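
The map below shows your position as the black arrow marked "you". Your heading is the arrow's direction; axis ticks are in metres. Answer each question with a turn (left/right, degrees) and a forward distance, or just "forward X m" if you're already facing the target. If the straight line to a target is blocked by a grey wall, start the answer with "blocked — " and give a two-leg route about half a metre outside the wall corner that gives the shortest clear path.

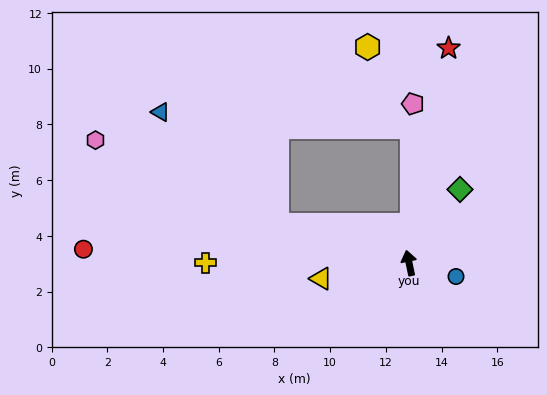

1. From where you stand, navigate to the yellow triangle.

turn left 88°, forward 3.2 m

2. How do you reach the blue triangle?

blocked — turn left 62°, forward 4.9 m, then turn right 28°, forward 5.8 m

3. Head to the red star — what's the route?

turn right 22°, forward 7.8 m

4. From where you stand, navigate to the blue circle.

turn right 118°, forward 1.8 m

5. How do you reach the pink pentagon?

turn right 13°, forward 5.7 m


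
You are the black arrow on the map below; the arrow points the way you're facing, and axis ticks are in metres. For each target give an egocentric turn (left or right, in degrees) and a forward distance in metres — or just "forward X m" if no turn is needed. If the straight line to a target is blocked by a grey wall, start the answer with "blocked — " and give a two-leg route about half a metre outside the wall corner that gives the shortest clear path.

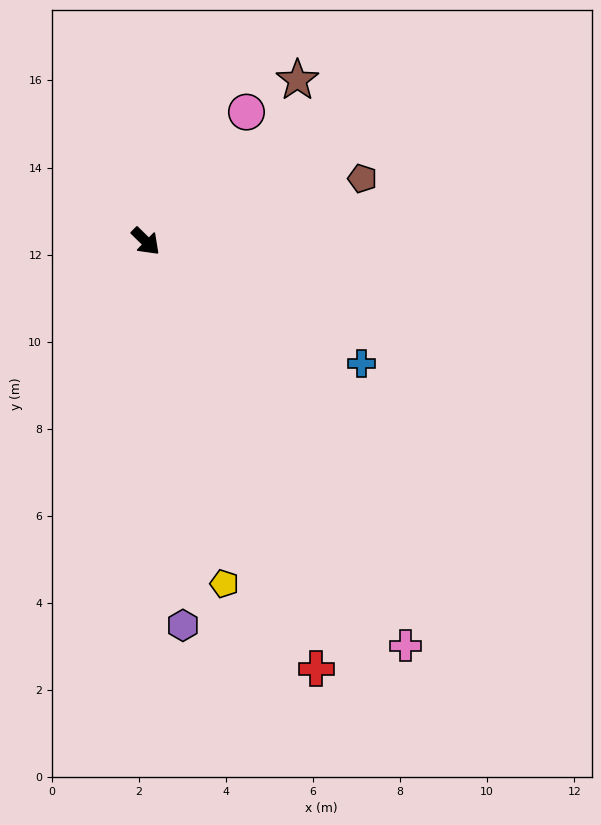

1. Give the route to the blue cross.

turn left 15°, forward 5.7 m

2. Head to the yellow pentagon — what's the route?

turn right 33°, forward 8.1 m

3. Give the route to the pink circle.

turn left 96°, forward 3.8 m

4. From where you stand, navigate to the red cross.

turn right 24°, forward 10.6 m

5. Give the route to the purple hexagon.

turn right 40°, forward 8.9 m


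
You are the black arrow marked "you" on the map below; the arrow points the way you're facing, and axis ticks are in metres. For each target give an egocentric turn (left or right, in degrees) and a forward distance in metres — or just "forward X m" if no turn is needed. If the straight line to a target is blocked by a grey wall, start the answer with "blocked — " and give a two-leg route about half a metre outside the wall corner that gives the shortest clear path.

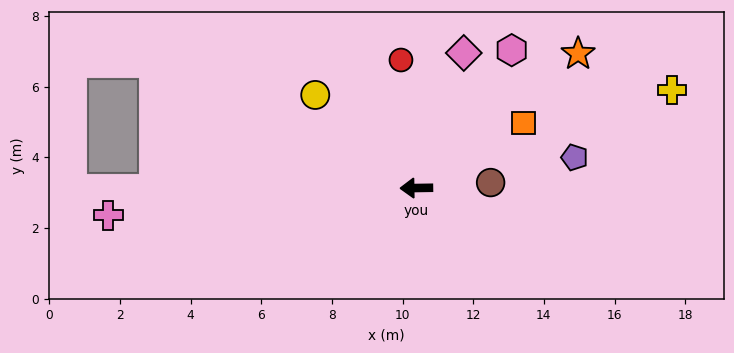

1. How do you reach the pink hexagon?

turn right 126°, forward 4.7 m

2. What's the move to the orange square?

turn right 150°, forward 3.5 m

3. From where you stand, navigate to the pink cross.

turn left 4°, forward 8.8 m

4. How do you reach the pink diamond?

turn right 110°, forward 4.1 m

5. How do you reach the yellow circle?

turn right 44°, forward 3.9 m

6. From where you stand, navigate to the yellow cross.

turn right 160°, forward 7.7 m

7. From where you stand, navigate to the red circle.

turn right 84°, forward 3.6 m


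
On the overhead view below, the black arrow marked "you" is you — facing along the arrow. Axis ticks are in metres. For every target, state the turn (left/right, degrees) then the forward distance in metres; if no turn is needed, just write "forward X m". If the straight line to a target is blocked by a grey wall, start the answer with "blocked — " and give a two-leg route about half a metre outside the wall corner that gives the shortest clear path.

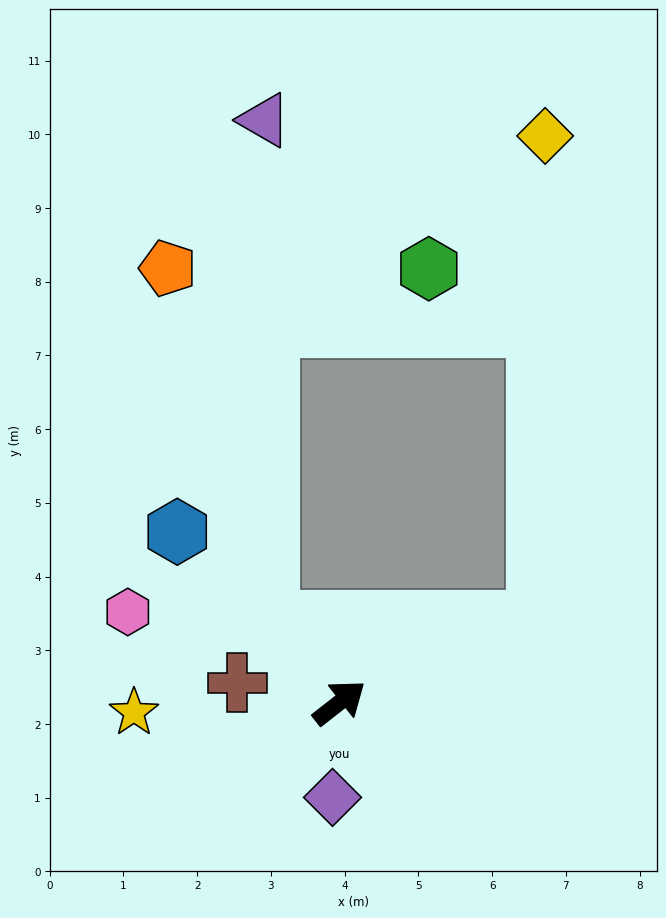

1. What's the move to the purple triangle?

blocked — turn left 94°, forward 1.5 m, then turn right 42°, forward 6.8 m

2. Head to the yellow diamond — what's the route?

blocked — turn right 16°, forward 2.9 m, then turn left 67°, forward 6.6 m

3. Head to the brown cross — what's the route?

turn left 131°, forward 1.4 m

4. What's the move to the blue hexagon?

turn left 96°, forward 3.2 m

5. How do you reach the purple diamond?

turn right 132°, forward 1.3 m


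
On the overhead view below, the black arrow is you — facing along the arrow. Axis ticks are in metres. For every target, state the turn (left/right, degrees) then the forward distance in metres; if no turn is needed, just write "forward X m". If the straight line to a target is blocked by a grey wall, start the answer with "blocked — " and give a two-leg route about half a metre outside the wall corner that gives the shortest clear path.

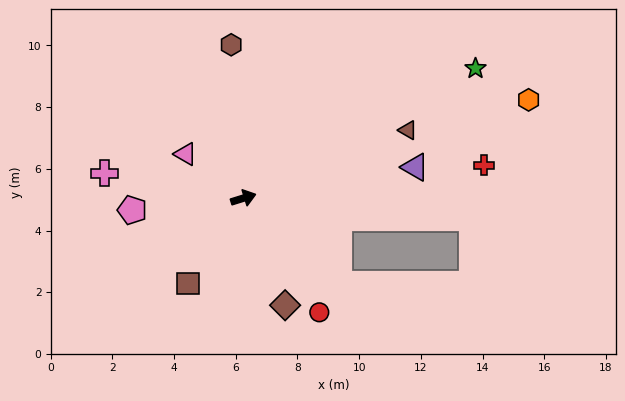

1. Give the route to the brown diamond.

turn right 86°, forward 3.7 m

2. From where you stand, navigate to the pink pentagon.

turn left 169°, forward 3.6 m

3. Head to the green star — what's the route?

turn left 12°, forward 8.6 m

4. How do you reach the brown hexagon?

turn left 77°, forward 5.0 m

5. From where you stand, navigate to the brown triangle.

turn left 5°, forward 5.8 m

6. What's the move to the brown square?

turn right 140°, forward 3.3 m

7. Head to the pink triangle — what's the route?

turn left 125°, forward 2.4 m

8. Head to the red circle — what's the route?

turn right 74°, forward 4.4 m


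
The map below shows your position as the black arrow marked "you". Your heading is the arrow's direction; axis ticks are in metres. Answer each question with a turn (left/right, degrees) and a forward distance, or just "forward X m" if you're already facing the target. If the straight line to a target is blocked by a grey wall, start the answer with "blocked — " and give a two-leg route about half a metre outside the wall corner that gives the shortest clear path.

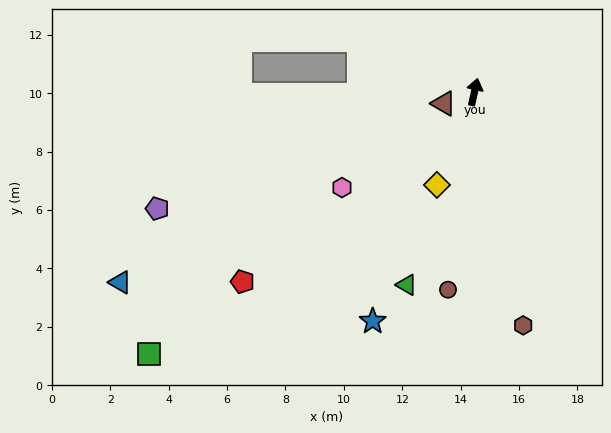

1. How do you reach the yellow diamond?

turn left 171°, forward 3.4 m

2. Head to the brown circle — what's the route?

turn right 175°, forward 6.8 m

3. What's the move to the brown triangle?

turn left 123°, forward 1.1 m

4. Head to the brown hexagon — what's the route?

turn right 156°, forward 8.2 m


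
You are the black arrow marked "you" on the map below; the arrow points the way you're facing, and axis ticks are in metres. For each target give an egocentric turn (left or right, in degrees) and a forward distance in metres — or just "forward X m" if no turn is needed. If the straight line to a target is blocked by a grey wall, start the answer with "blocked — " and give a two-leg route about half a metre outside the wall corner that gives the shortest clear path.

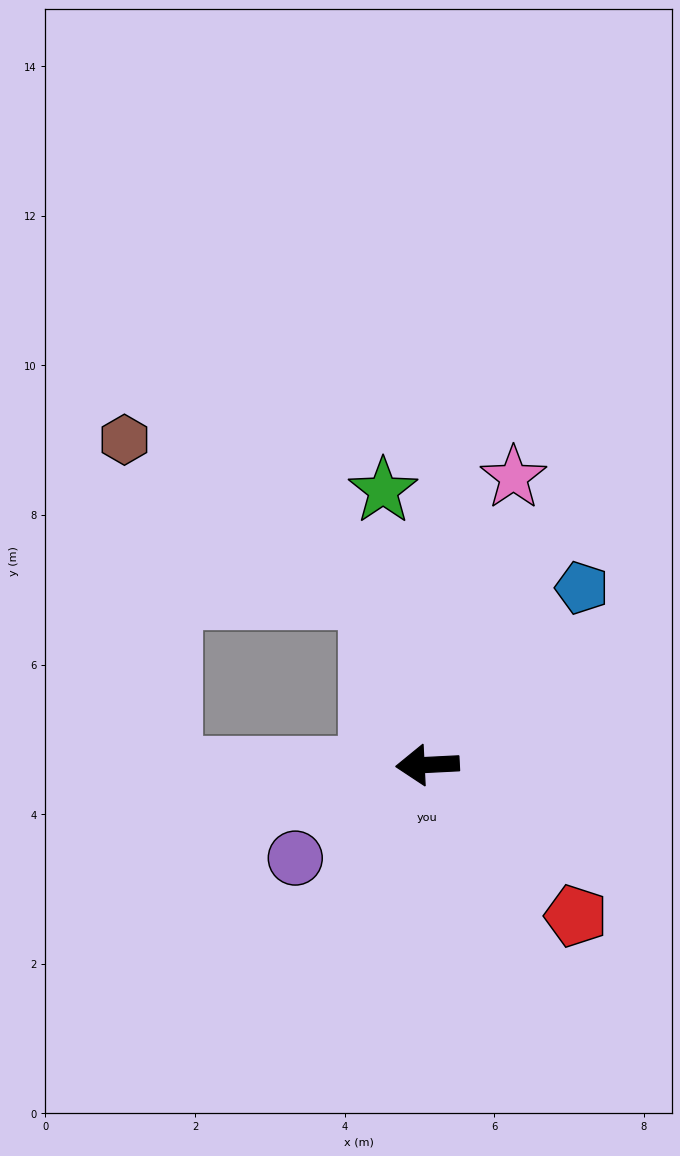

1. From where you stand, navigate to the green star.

turn right 84°, forward 3.7 m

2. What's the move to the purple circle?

turn left 32°, forward 2.2 m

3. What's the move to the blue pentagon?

turn right 134°, forward 3.1 m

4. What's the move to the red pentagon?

turn left 132°, forward 2.8 m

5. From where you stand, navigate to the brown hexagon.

blocked — turn right 74°, forward 2.4 m, then turn left 38°, forward 3.9 m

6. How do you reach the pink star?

turn right 110°, forward 4.0 m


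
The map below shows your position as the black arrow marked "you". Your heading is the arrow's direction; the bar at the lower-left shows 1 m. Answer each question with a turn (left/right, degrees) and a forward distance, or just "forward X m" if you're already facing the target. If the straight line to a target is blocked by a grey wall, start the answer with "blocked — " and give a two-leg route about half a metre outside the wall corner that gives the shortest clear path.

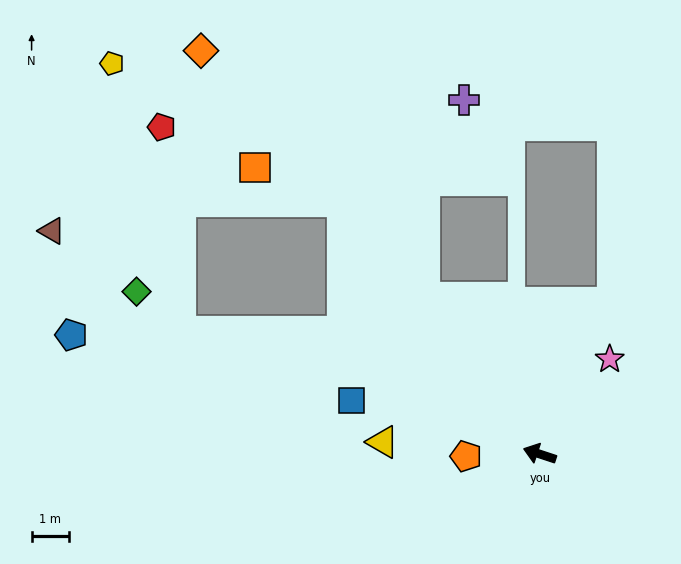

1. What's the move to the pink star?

turn right 108°, forward 3.2 m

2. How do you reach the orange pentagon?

turn left 20°, forward 2.0 m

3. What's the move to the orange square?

blocked — turn right 34°, forward 8.6 m, then turn left 31°, forward 2.5 m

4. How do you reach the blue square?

turn left 2°, forward 5.2 m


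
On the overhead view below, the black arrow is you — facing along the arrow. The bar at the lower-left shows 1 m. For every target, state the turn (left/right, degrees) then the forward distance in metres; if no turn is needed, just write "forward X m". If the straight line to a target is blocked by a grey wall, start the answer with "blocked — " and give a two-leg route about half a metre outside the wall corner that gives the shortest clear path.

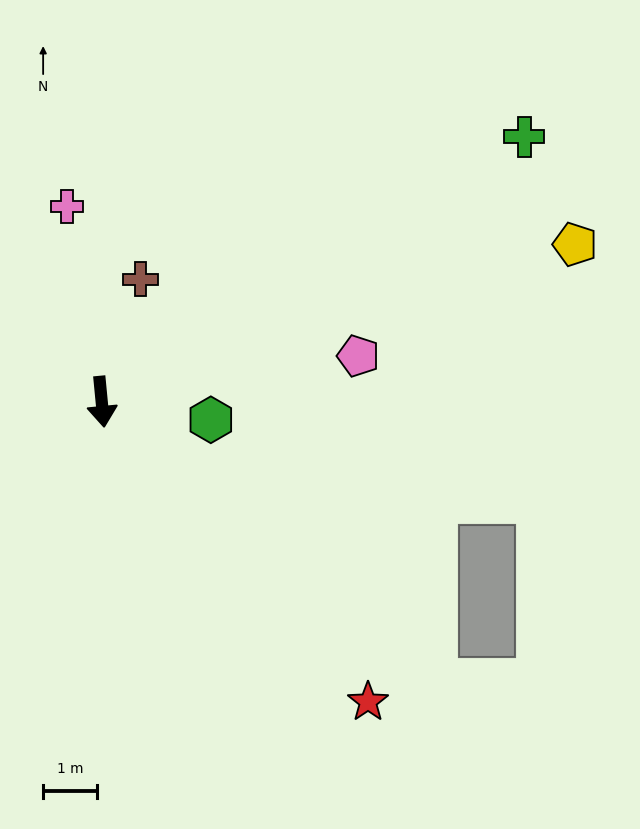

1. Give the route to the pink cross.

turn right 175°, forward 3.7 m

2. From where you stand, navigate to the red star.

turn left 36°, forward 7.5 m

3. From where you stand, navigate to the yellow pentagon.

turn left 103°, forward 9.3 m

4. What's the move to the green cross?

turn left 117°, forward 9.3 m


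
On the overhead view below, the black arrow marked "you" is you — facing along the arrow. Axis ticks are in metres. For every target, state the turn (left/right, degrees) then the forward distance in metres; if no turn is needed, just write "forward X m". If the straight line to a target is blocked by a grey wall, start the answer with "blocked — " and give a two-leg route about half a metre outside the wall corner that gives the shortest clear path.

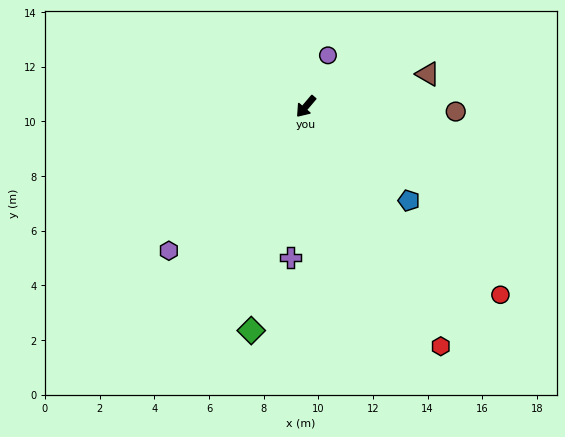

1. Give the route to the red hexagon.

turn left 70°, forward 10.1 m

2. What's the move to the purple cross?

turn left 34°, forward 5.5 m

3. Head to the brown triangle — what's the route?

turn left 145°, forward 4.6 m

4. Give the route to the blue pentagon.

turn left 88°, forward 5.1 m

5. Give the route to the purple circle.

turn right 163°, forward 2.0 m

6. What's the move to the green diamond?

turn left 27°, forward 8.4 m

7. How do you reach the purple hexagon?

turn right 3°, forward 7.3 m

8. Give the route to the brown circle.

turn left 128°, forward 5.5 m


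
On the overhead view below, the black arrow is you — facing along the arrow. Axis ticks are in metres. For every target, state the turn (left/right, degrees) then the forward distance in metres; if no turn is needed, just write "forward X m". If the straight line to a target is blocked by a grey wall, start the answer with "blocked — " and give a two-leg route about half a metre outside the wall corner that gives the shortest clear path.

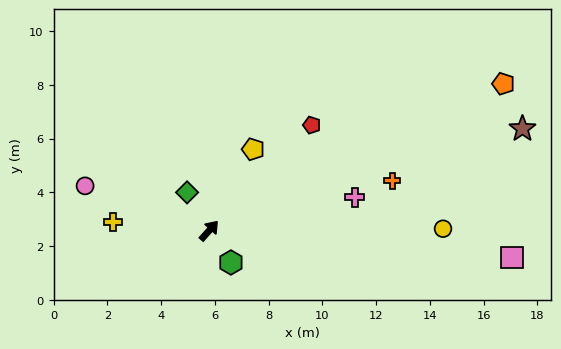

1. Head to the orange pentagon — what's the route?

turn right 22°, forward 12.2 m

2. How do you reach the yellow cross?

turn left 127°, forward 3.6 m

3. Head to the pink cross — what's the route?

turn right 35°, forward 5.6 m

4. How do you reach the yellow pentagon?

turn left 13°, forward 3.4 m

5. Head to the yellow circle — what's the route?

turn right 48°, forward 8.7 m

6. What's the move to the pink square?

turn right 53°, forward 11.3 m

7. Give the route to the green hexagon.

turn right 104°, forward 1.4 m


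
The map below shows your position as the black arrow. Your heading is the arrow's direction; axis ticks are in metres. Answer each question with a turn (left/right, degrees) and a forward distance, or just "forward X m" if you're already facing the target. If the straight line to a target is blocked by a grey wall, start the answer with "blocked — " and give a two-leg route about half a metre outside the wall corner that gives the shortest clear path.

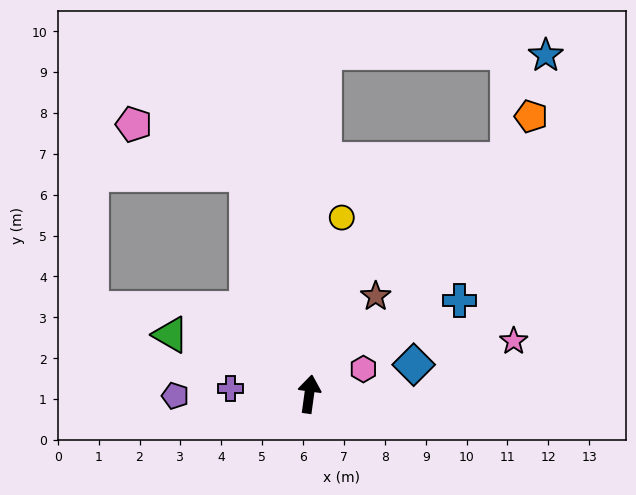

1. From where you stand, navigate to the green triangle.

turn left 75°, forward 3.7 m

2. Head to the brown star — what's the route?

turn right 26°, forward 2.9 m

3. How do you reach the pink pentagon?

blocked — turn left 24°, forward 5.6 m, then turn left 50°, forward 3.0 m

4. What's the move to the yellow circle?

turn right 3°, forward 4.4 m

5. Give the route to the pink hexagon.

turn right 57°, forward 1.5 m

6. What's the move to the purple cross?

turn left 94°, forward 1.9 m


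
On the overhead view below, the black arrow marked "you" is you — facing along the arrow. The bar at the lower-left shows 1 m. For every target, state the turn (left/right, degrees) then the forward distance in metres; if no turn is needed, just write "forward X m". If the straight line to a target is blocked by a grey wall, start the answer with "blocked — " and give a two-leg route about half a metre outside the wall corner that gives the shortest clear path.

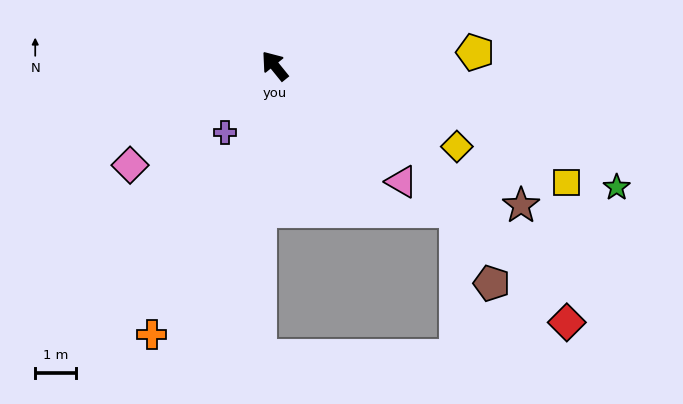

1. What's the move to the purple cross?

turn left 104°, forward 2.0 m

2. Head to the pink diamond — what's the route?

turn left 85°, forward 4.3 m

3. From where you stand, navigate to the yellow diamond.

turn right 153°, forward 4.8 m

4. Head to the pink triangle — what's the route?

turn right 171°, forward 4.2 m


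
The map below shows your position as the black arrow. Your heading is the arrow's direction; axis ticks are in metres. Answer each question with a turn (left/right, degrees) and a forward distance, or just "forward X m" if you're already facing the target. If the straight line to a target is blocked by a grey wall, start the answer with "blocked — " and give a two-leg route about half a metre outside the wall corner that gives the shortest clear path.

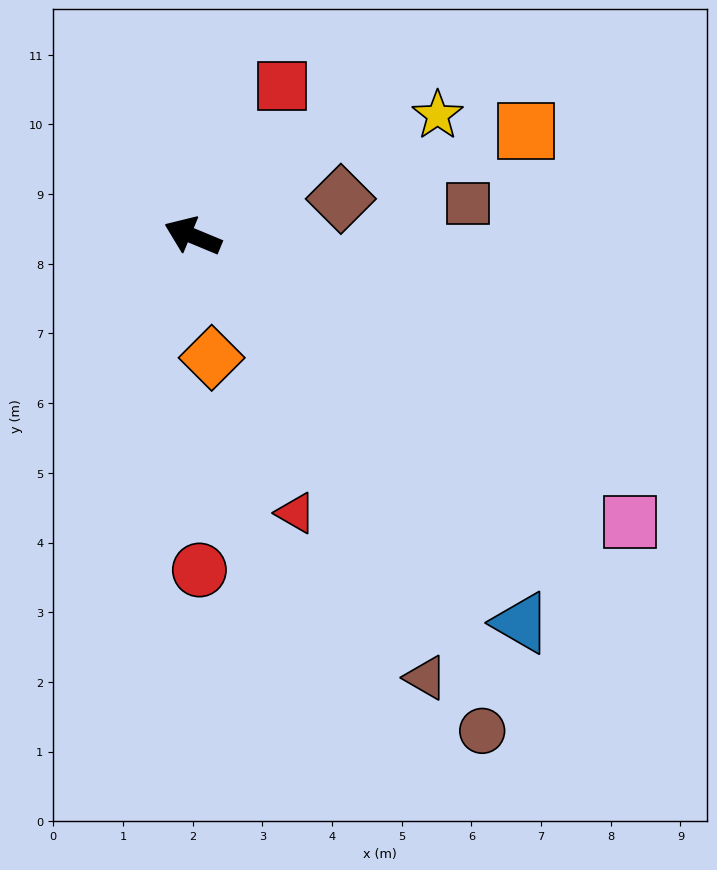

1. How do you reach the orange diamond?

turn left 121°, forward 1.8 m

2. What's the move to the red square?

turn right 98°, forward 2.5 m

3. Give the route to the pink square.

turn left 169°, forward 7.5 m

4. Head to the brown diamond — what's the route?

turn right 143°, forward 2.2 m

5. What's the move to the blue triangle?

turn left 153°, forward 7.3 m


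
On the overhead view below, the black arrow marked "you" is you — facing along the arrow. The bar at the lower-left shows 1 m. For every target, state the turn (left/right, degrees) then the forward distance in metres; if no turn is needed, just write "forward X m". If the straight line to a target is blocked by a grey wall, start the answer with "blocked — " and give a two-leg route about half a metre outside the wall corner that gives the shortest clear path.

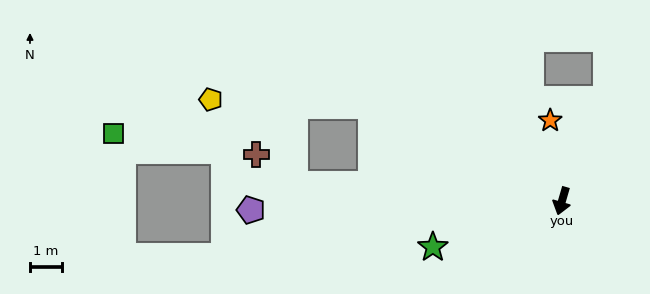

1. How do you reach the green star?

turn right 54°, forward 4.2 m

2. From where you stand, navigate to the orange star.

turn right 156°, forward 2.5 m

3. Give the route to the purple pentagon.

turn right 72°, forward 9.6 m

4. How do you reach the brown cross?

blocked — turn right 77°, forward 8.3 m, then turn right 35°, forward 1.5 m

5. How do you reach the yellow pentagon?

blocked — turn right 100°, forward 6.6 m, then turn left 24°, forward 5.0 m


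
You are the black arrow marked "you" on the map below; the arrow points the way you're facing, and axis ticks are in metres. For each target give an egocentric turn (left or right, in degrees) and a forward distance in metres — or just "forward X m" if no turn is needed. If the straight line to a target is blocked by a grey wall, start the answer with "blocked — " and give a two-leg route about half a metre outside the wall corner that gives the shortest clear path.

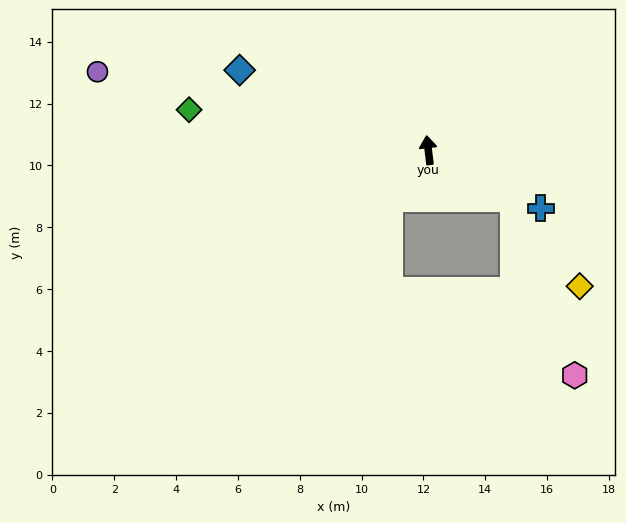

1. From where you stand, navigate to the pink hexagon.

blocked — turn right 127°, forward 3.2 m, then turn right 40°, forward 6.0 m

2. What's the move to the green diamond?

turn left 74°, forward 7.8 m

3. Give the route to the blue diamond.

turn left 60°, forward 6.6 m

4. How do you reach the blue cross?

turn right 124°, forward 4.1 m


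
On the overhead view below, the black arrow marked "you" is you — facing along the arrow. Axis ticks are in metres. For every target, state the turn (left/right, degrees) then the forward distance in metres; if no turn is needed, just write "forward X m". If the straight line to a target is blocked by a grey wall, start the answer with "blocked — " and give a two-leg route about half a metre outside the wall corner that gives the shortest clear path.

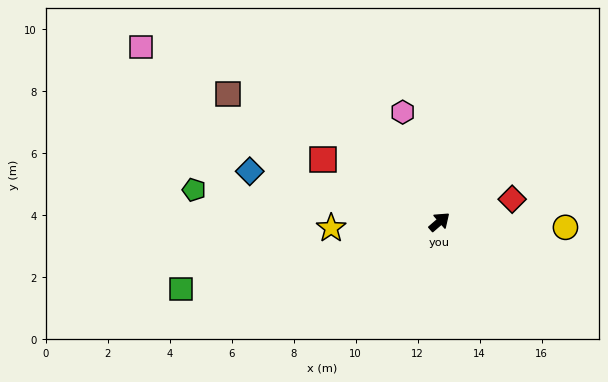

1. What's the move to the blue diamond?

turn left 124°, forward 6.3 m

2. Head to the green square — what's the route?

turn left 154°, forward 8.6 m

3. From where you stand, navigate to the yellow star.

turn left 142°, forward 3.5 m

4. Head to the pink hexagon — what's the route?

turn left 68°, forward 3.7 m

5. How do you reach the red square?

turn left 111°, forward 4.3 m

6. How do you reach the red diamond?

turn right 24°, forward 2.5 m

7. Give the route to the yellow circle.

turn right 43°, forward 4.1 m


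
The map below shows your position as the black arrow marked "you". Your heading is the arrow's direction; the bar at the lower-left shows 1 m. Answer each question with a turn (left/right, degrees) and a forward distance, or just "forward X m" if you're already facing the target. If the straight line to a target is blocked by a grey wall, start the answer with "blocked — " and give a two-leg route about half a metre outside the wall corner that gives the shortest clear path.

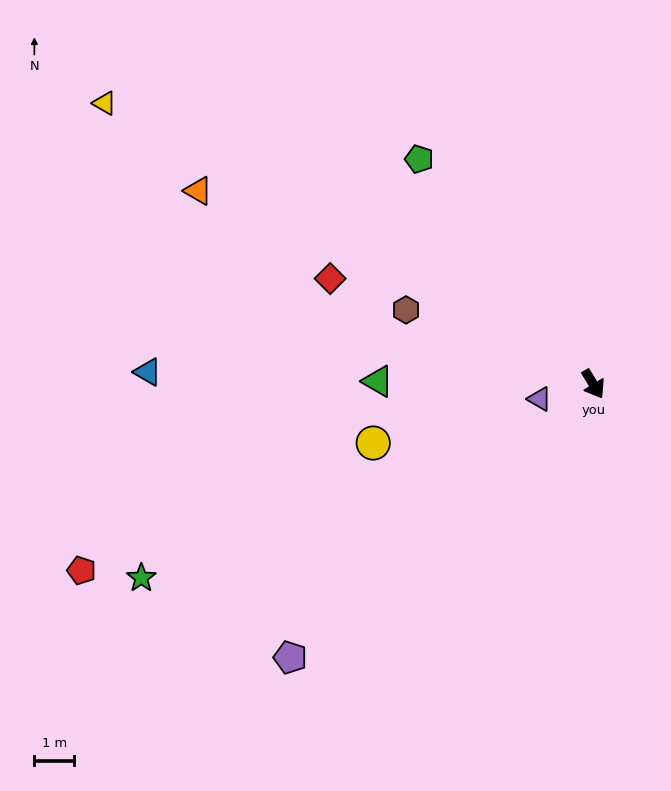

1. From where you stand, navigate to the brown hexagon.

turn right 143°, forward 5.0 m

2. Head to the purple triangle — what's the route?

turn right 106°, forward 1.4 m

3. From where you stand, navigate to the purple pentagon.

turn right 79°, forward 10.2 m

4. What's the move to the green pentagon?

turn right 174°, forward 7.1 m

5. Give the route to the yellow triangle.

turn right 151°, forward 14.1 m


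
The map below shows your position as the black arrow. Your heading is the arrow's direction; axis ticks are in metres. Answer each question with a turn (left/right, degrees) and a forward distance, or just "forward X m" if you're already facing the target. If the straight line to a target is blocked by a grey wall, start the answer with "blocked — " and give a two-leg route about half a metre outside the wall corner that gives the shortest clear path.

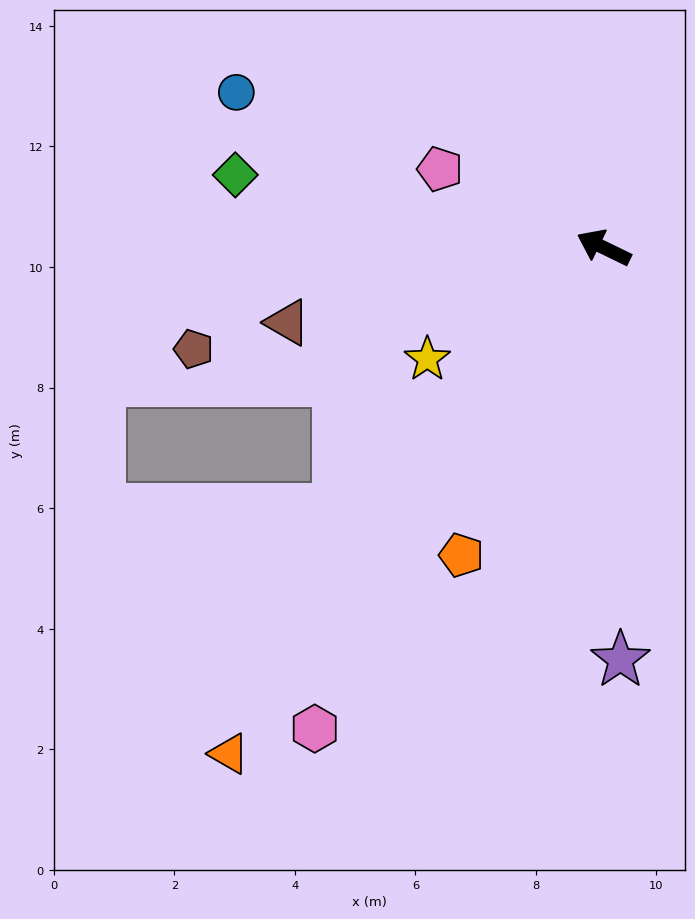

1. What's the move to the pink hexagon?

turn left 85°, forward 9.3 m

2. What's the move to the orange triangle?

turn left 79°, forward 10.4 m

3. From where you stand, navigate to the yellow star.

turn left 58°, forward 3.5 m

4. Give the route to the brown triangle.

turn left 39°, forward 5.4 m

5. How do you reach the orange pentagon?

turn left 91°, forward 5.6 m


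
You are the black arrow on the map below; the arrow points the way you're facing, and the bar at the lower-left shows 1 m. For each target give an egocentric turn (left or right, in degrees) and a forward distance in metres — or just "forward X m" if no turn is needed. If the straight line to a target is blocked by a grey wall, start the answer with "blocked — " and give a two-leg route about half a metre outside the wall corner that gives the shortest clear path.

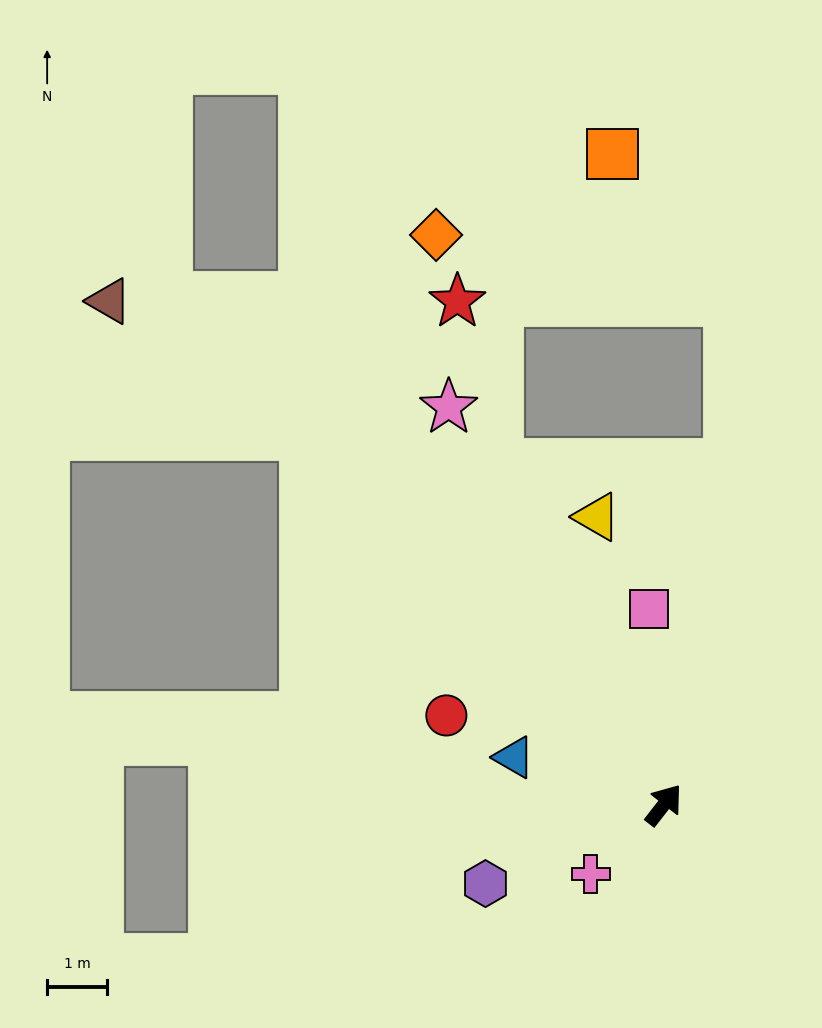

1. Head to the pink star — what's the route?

turn left 66°, forward 7.5 m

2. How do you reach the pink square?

turn left 42°, forward 3.3 m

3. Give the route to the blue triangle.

turn left 110°, forward 2.6 m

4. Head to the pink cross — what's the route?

turn left 171°, forward 1.7 m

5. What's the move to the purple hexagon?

turn left 152°, forward 3.2 m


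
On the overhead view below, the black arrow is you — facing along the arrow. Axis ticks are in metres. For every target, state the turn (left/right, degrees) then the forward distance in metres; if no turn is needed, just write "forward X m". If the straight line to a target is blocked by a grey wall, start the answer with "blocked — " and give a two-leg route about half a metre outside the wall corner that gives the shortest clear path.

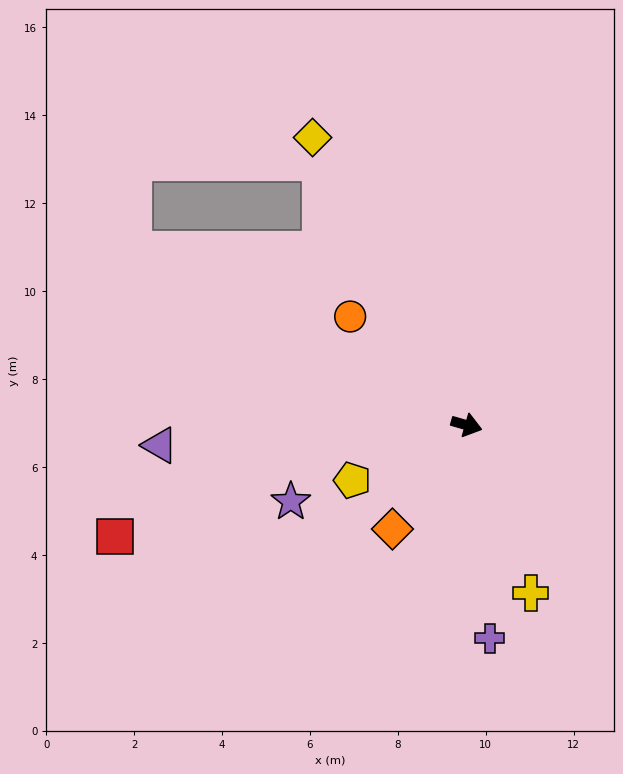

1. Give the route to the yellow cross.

turn right 53°, forward 4.1 m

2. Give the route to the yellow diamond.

turn left 134°, forward 7.4 m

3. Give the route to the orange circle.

turn left 153°, forward 3.6 m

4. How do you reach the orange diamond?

turn right 110°, forward 2.9 m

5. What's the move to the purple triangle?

turn right 160°, forward 7.0 m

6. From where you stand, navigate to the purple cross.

turn right 68°, forward 4.9 m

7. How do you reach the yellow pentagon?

turn right 138°, forward 2.9 m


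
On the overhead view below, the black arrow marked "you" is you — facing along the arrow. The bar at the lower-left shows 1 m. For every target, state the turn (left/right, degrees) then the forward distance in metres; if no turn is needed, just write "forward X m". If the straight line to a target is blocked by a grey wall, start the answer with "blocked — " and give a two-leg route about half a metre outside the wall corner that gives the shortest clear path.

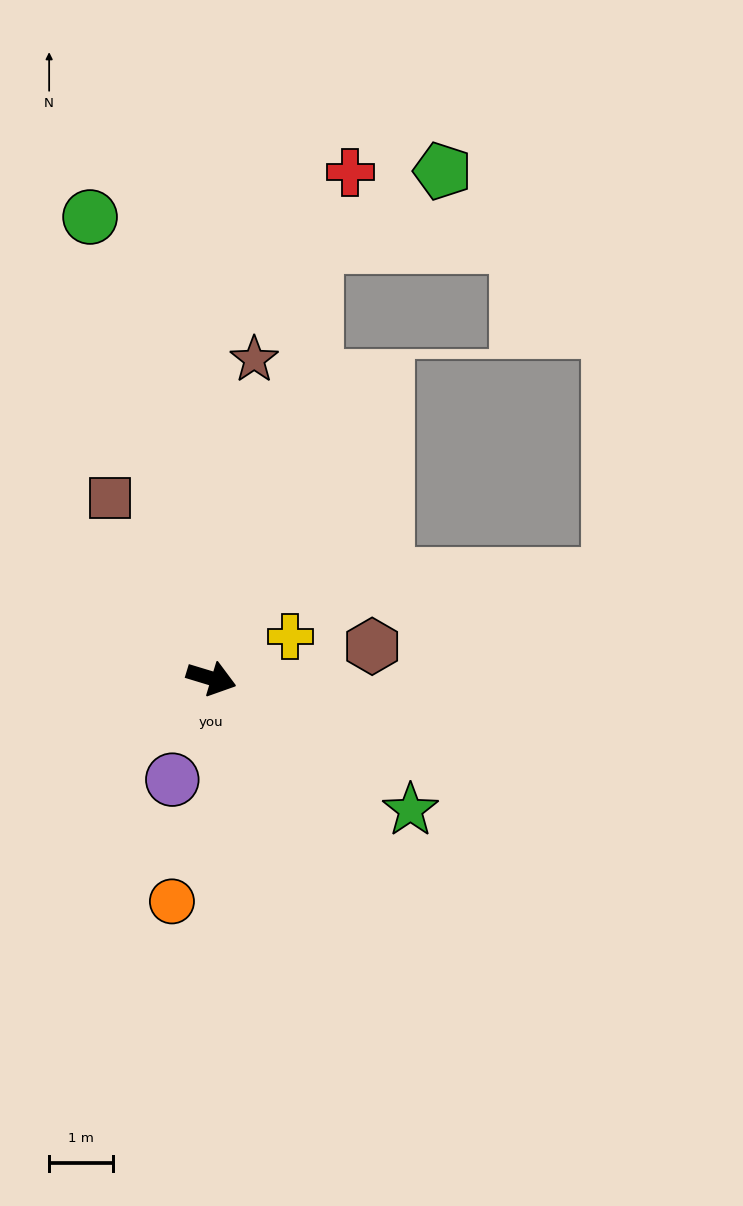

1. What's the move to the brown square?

turn left 136°, forward 3.2 m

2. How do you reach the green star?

turn right 17°, forward 3.7 m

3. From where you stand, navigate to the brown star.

turn left 99°, forward 5.0 m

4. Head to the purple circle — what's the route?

turn right 94°, forward 1.7 m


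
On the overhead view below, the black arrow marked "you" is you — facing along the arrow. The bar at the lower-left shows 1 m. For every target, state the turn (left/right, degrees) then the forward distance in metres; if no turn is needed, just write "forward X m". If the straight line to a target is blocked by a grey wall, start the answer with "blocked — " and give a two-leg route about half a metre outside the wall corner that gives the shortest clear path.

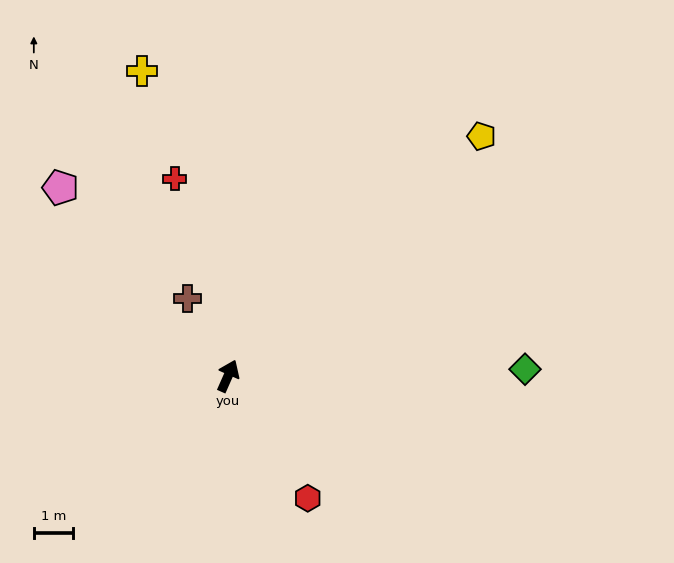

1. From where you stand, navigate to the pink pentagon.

turn left 66°, forward 6.5 m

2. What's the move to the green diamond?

turn right 65°, forward 7.6 m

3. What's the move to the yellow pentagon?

turn right 23°, forward 9.0 m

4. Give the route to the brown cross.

turn left 51°, forward 2.2 m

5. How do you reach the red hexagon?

turn right 123°, forward 3.8 m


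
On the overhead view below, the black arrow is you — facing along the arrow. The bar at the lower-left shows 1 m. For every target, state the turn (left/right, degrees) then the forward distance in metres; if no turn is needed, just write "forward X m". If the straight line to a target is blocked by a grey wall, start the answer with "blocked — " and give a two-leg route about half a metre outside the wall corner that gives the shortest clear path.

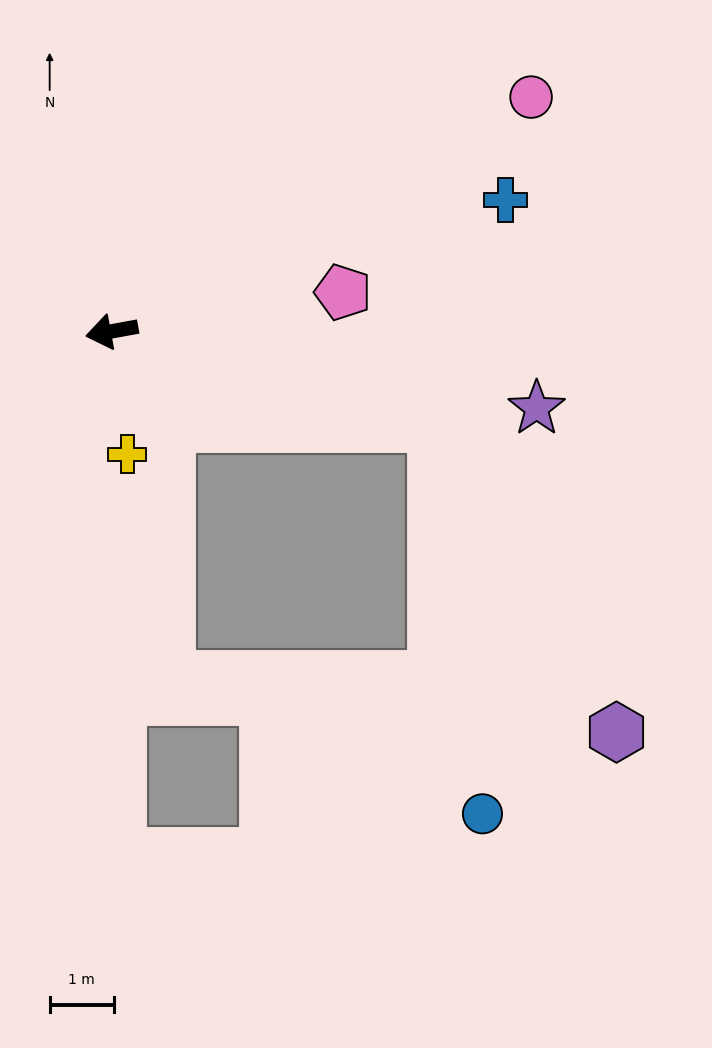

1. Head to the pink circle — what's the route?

turn right 161°, forward 7.5 m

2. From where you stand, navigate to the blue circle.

blocked — turn left 154°, forward 5.2 m, then turn right 67°, forward 6.1 m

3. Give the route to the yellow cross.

turn left 87°, forward 1.9 m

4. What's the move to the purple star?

turn left 159°, forward 6.7 m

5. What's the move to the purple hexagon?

blocked — turn left 154°, forward 5.2 m, then turn right 44°, forward 5.6 m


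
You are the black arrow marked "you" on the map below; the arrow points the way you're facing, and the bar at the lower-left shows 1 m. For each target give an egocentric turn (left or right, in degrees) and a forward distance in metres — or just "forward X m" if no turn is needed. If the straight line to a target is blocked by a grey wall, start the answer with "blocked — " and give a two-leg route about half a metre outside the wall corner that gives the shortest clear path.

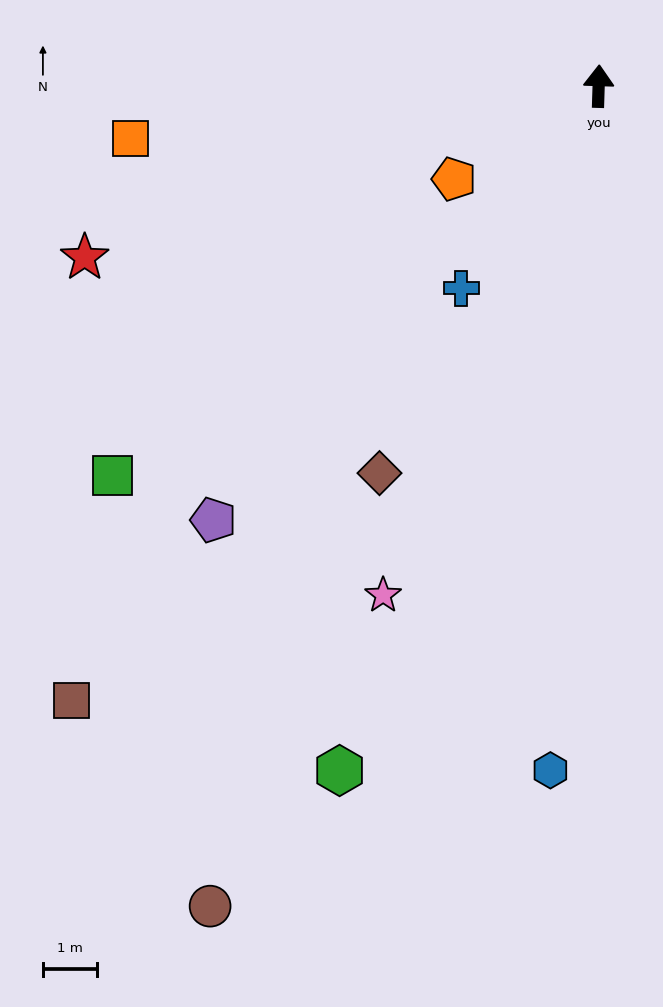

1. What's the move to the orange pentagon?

turn left 124°, forward 3.2 m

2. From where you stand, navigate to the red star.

turn left 110°, forward 10.1 m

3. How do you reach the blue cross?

turn left 148°, forward 4.6 m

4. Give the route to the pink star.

turn left 159°, forward 10.3 m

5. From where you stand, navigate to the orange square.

turn left 98°, forward 8.8 m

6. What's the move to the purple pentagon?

turn left 140°, forward 10.8 m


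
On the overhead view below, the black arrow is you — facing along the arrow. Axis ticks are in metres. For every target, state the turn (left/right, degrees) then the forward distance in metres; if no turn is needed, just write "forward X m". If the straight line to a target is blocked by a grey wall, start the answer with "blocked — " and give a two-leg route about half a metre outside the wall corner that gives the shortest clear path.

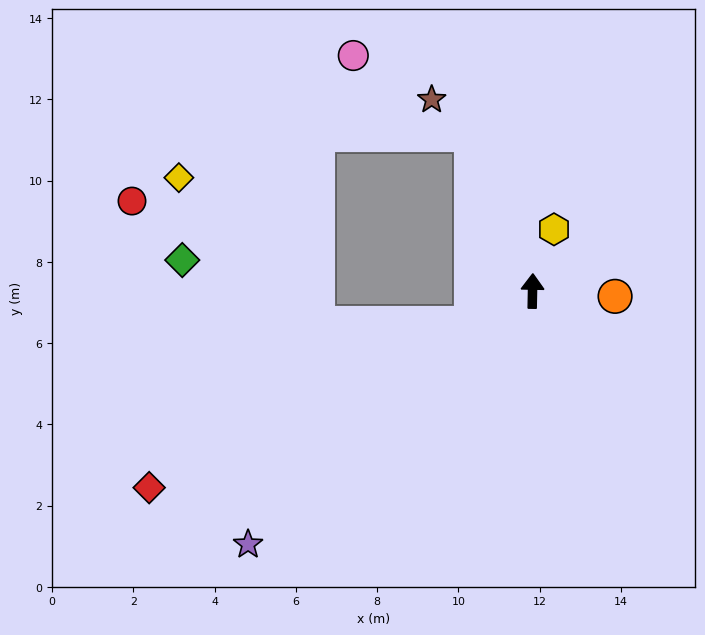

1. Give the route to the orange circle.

turn right 93°, forward 2.0 m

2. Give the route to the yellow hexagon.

turn right 18°, forward 1.6 m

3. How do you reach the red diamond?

turn left 118°, forward 10.6 m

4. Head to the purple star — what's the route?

turn left 133°, forward 9.4 m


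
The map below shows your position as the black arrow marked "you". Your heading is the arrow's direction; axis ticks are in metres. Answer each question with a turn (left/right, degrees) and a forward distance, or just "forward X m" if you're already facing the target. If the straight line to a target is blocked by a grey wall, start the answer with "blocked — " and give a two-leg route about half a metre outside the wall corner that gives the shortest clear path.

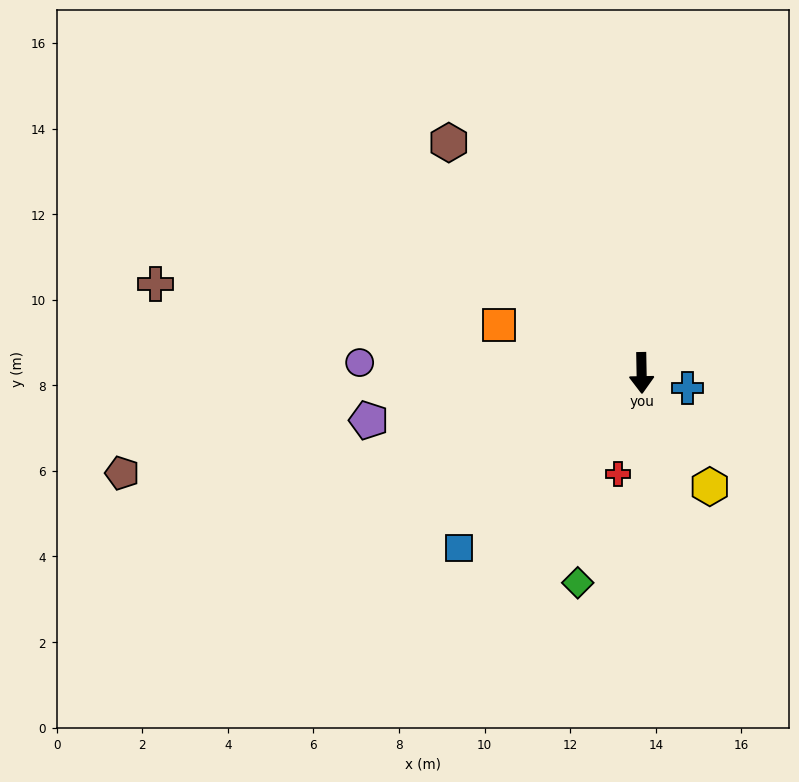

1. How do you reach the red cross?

turn right 14°, forward 2.4 m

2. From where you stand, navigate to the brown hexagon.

turn right 141°, forward 7.0 m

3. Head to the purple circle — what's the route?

turn right 93°, forward 6.6 m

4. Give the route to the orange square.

turn right 110°, forward 3.5 m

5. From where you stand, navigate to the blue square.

turn right 47°, forward 5.9 m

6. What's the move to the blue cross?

turn left 71°, forward 1.1 m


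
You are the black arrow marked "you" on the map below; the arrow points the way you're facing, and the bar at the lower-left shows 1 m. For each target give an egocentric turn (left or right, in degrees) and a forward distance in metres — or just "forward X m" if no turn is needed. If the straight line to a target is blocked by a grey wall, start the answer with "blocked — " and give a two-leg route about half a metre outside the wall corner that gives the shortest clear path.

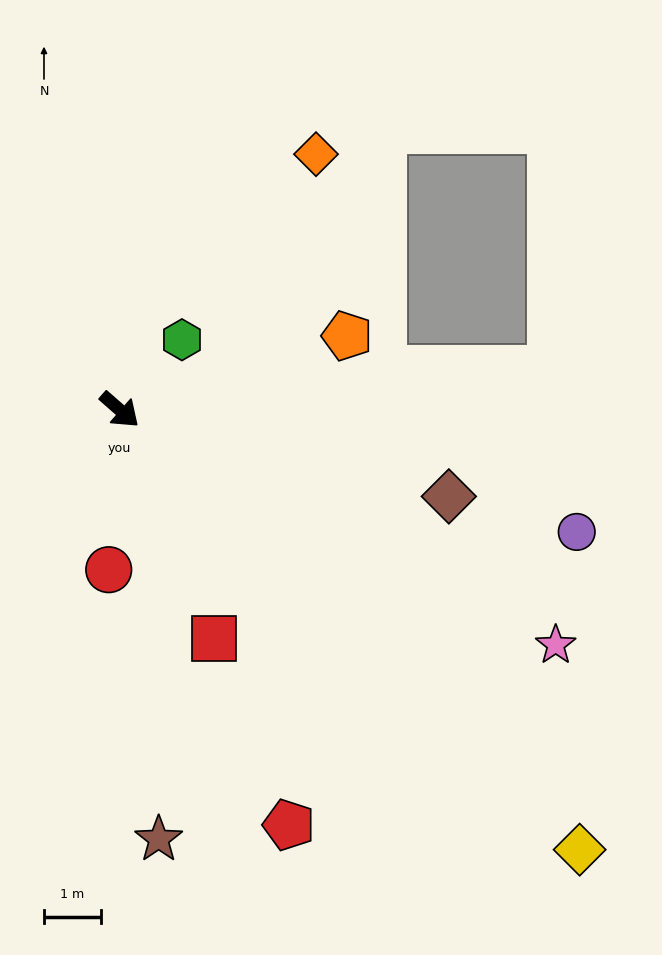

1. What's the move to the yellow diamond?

turn right 3°, forward 11.3 m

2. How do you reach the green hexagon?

turn left 90°, forward 1.7 m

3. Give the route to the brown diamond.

turn left 26°, forward 6.0 m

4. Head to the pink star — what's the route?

turn left 13°, forward 8.8 m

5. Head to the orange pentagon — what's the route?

turn left 59°, forward 4.2 m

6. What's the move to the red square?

turn right 26°, forward 4.4 m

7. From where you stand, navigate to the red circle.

turn right 53°, forward 2.8 m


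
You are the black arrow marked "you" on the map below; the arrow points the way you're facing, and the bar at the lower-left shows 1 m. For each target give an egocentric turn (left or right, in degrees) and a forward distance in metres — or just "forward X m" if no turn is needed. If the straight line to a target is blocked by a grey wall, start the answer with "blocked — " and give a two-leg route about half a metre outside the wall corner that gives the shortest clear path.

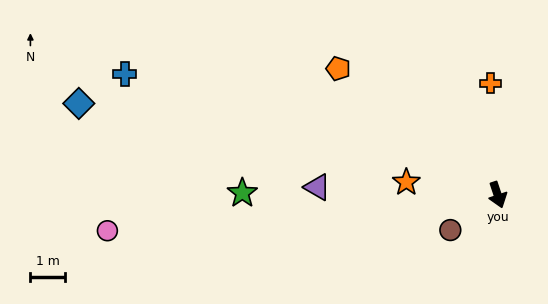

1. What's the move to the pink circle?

turn right 103°, forward 11.5 m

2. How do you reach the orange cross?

turn left 165°, forward 3.3 m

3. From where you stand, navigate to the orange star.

turn right 116°, forward 2.7 m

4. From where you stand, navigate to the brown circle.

turn right 72°, forward 1.7 m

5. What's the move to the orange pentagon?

turn right 147°, forward 6.0 m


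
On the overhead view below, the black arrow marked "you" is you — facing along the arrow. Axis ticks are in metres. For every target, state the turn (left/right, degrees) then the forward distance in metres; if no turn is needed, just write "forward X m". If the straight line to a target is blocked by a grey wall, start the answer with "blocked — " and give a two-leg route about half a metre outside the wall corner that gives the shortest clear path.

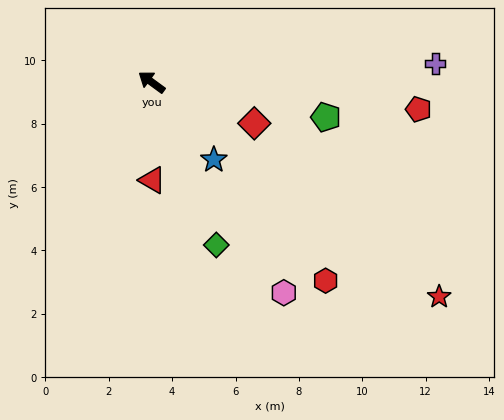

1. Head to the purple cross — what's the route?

turn right 140°, forward 9.0 m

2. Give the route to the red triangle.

turn left 127°, forward 3.1 m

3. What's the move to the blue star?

turn left 165°, forward 3.1 m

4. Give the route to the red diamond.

turn right 166°, forward 3.5 m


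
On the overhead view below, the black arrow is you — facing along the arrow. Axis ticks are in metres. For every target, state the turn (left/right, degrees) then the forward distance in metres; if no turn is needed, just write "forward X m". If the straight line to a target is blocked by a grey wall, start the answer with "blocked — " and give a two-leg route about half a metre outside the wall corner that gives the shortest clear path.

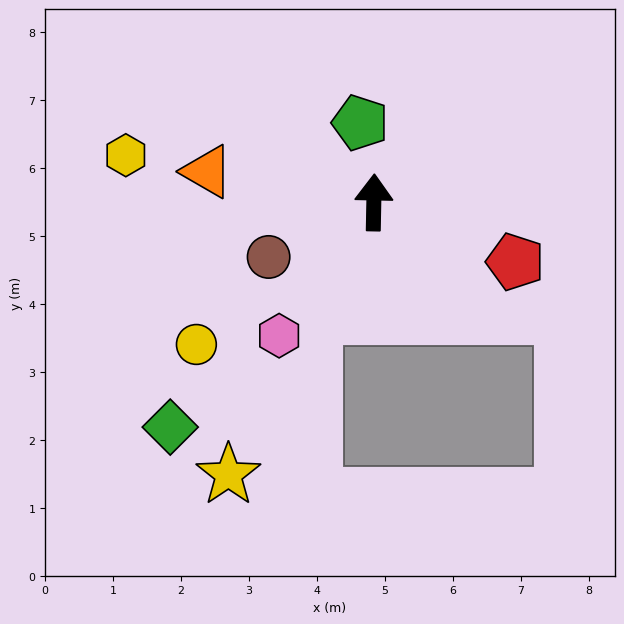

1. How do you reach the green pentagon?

turn left 11°, forward 1.2 m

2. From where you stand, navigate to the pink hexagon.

turn left 146°, forward 2.4 m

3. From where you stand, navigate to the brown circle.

turn left 119°, forward 1.7 m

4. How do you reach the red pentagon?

turn right 112°, forward 2.3 m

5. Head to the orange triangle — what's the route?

turn left 81°, forward 2.5 m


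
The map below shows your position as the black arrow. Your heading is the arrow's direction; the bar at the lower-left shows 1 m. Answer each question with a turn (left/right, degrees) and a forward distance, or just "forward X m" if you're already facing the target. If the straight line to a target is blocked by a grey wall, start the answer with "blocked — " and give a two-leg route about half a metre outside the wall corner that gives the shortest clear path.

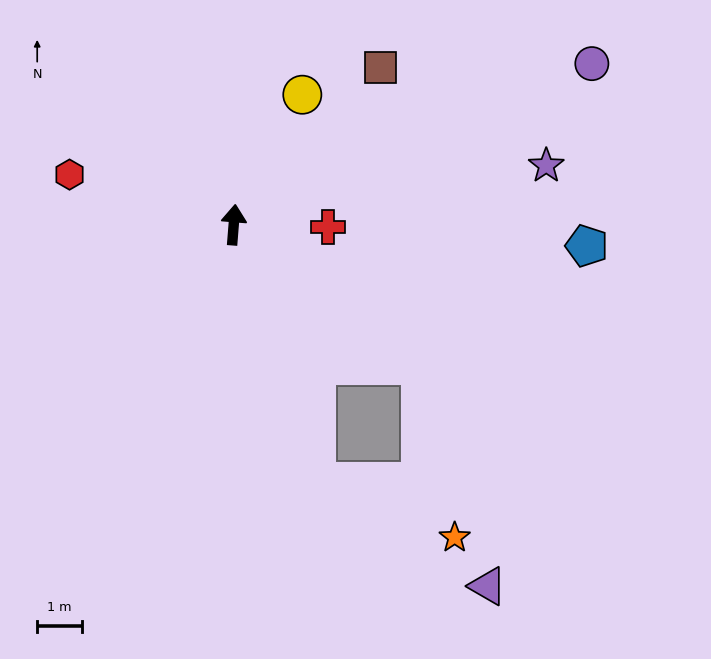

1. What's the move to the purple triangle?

blocked — turn right 158°, forward 6.0 m, then turn left 41°, forward 4.5 m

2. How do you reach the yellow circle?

turn right 23°, forward 3.3 m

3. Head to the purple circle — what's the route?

turn right 61°, forward 8.7 m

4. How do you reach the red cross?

turn right 87°, forward 2.1 m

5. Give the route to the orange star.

blocked — turn right 122°, forward 5.2 m, then turn right 42°, forward 3.9 m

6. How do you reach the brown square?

turn right 38°, forward 4.8 m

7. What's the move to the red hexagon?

turn left 78°, forward 3.8 m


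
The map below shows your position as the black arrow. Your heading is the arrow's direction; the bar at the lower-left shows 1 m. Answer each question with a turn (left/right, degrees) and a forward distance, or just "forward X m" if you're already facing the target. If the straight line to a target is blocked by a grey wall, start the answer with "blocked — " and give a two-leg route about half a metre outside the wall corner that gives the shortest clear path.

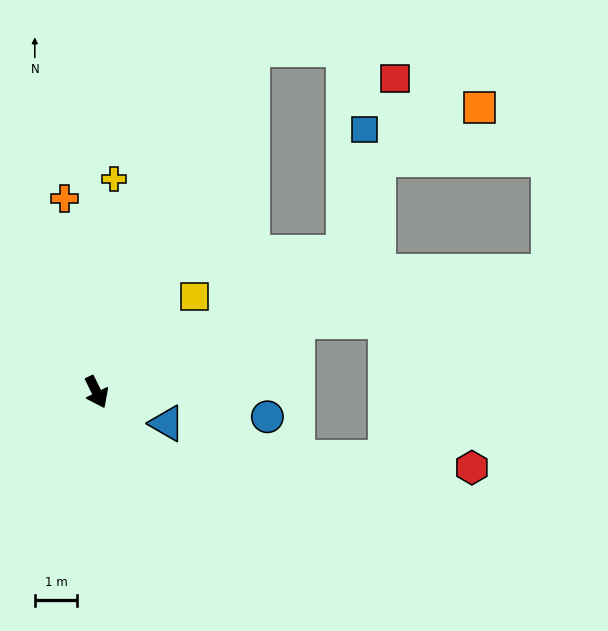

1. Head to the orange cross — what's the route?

turn left 163°, forward 4.6 m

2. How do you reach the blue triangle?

turn left 40°, forward 1.8 m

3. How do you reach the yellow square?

turn left 108°, forward 3.2 m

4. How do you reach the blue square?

blocked — turn left 93°, forward 6.7 m, then turn left 51°, forward 3.0 m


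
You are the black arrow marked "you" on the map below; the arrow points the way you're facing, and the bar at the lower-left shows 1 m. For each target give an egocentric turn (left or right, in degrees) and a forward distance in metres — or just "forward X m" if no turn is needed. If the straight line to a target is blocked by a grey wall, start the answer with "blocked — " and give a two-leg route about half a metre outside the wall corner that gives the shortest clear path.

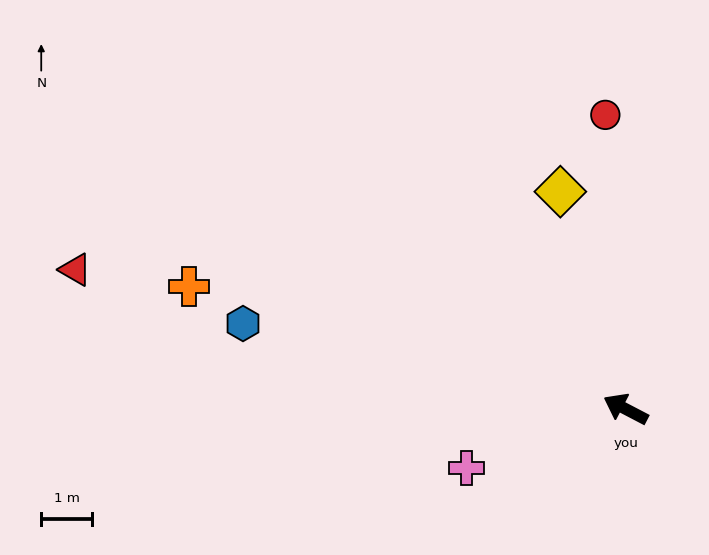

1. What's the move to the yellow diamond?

turn right 46°, forward 4.5 m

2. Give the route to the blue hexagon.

turn left 15°, forward 7.7 m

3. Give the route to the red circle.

turn right 58°, forward 5.8 m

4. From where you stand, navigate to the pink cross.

turn left 48°, forward 3.3 m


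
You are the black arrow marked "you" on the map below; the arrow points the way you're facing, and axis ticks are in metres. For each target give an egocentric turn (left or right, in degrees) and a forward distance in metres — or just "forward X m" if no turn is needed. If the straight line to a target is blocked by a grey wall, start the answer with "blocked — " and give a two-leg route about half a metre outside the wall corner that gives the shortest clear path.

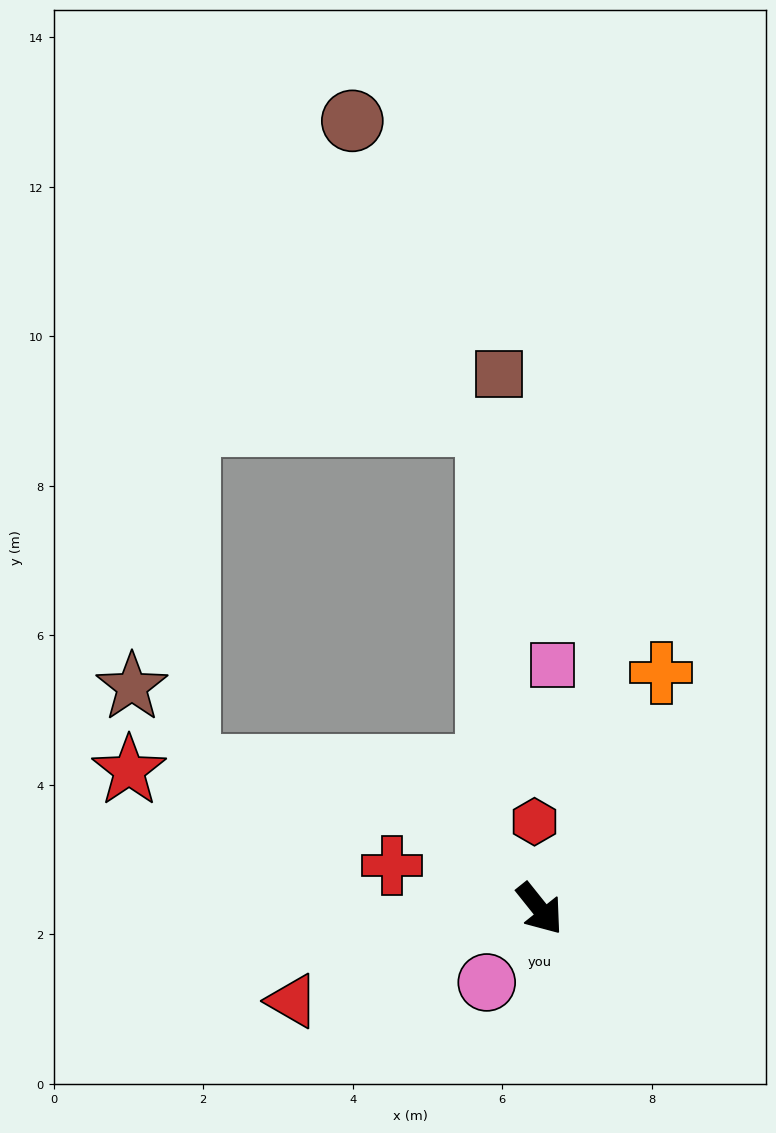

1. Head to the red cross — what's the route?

turn right 145°, forward 2.1 m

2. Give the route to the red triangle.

turn right 108°, forward 3.5 m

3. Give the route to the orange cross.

turn left 114°, forward 3.6 m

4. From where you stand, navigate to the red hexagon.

turn left 145°, forward 1.2 m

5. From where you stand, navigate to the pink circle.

turn right 74°, forward 1.2 m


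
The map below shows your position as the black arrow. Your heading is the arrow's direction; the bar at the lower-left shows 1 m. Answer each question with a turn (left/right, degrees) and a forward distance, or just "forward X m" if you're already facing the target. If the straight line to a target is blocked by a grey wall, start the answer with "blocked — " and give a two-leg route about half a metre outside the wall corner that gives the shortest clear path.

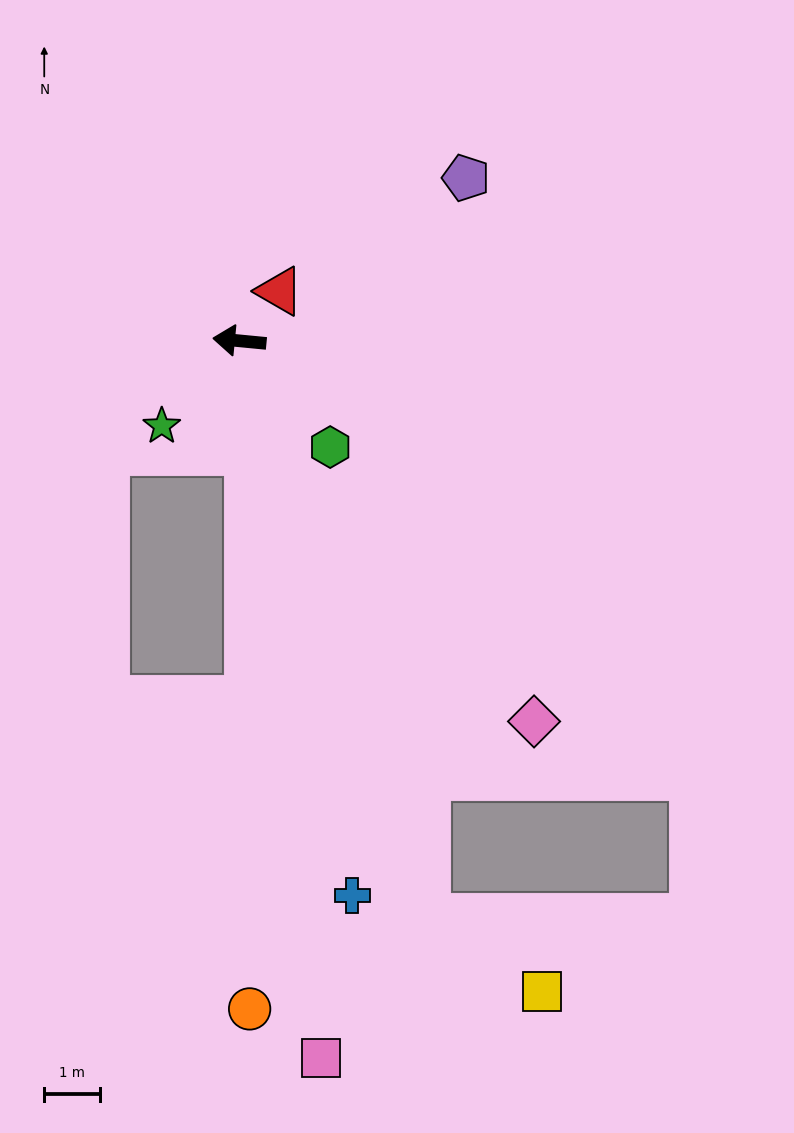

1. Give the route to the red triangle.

turn right 123°, forward 1.1 m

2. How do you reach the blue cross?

turn left 107°, forward 10.2 m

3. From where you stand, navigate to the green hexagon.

turn left 136°, forward 2.5 m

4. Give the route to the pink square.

turn left 102°, forward 13.0 m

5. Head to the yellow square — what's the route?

blocked — turn left 114°, forward 10.9 m, then turn left 39°, forward 2.5 m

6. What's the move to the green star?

turn left 53°, forward 2.1 m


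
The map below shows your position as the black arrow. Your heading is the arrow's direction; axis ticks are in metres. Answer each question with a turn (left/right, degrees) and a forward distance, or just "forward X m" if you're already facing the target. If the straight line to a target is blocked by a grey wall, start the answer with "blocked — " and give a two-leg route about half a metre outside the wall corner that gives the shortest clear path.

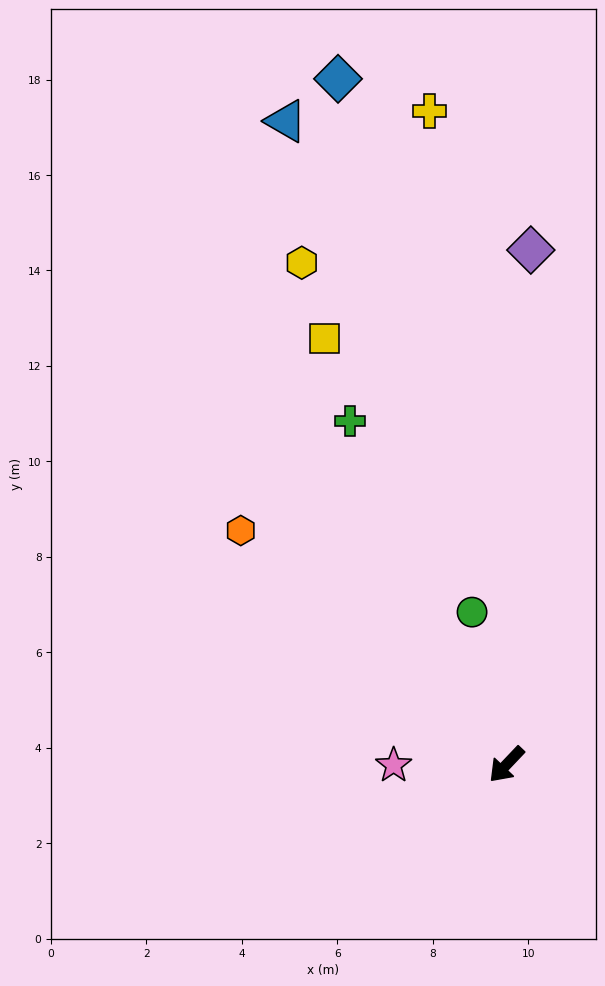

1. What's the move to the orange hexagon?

turn right 88°, forward 7.4 m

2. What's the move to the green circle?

turn right 124°, forward 3.3 m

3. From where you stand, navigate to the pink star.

turn right 46°, forward 2.4 m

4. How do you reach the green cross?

turn right 112°, forward 7.9 m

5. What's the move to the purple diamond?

turn right 139°, forward 10.8 m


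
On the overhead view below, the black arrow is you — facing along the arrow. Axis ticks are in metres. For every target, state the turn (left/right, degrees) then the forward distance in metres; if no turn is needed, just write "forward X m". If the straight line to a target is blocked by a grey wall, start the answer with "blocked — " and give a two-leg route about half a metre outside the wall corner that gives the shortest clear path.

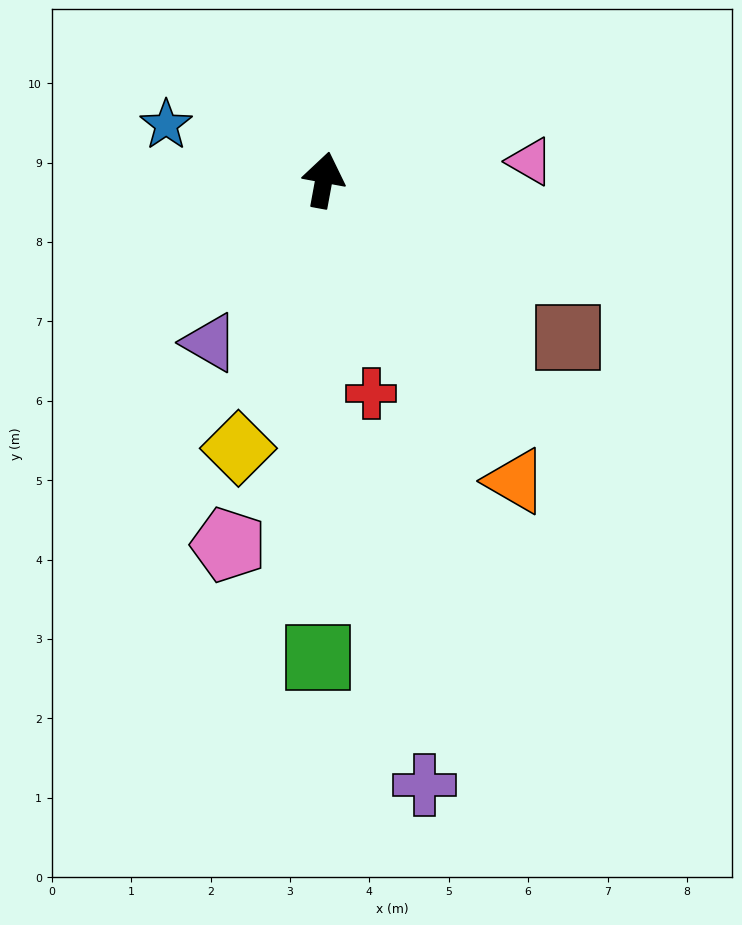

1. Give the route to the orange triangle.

turn right 137°, forward 4.5 m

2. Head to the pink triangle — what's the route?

turn right 74°, forward 2.6 m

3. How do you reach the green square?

turn right 170°, forward 6.0 m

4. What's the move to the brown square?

turn right 112°, forward 3.7 m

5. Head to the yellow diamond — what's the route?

turn left 173°, forward 3.5 m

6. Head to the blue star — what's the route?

turn left 81°, forward 2.1 m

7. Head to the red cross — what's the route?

turn right 157°, forward 2.8 m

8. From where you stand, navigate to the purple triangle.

turn left 155°, forward 2.5 m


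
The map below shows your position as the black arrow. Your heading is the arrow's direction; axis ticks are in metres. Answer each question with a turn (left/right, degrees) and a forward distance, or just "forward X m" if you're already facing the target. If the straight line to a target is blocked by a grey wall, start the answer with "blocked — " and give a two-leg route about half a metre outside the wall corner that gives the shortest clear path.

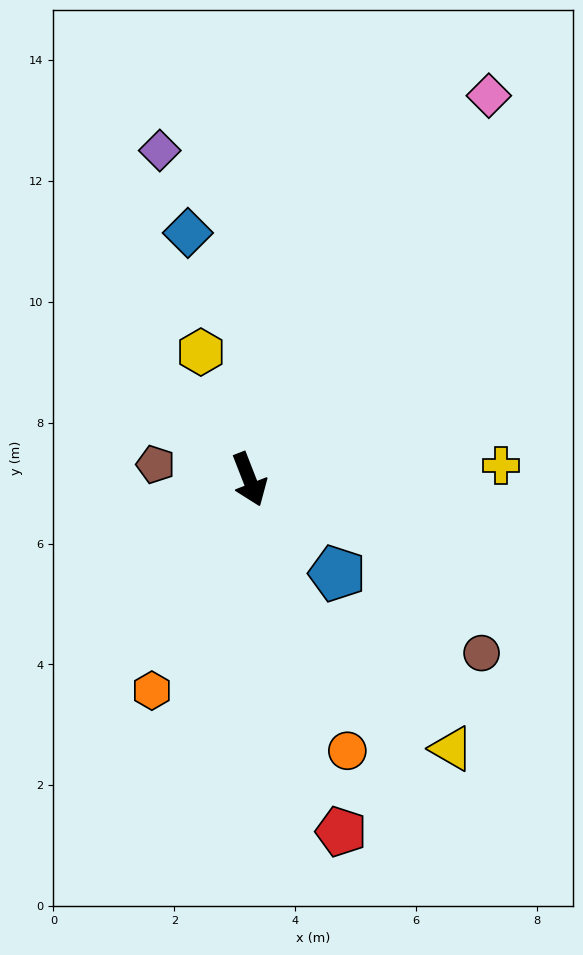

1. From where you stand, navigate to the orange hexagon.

turn right 46°, forward 3.9 m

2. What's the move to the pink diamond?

turn left 127°, forward 7.5 m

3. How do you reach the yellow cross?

turn left 72°, forward 4.2 m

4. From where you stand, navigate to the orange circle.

forward 4.8 m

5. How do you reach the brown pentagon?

turn right 120°, forward 1.6 m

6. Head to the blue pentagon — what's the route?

turn left 22°, forward 2.1 m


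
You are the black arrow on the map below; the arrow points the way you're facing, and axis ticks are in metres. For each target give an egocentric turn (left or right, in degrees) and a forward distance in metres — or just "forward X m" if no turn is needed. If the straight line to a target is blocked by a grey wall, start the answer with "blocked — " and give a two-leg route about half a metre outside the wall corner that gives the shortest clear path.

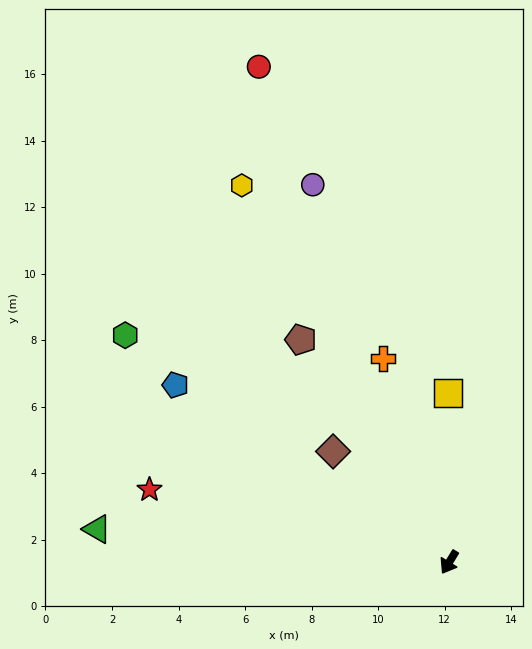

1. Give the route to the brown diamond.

turn right 102°, forward 4.8 m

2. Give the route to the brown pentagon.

turn right 115°, forward 8.0 m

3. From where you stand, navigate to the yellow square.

turn right 148°, forward 5.1 m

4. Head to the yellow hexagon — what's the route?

turn right 120°, forward 12.9 m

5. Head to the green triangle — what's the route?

turn right 64°, forward 10.6 m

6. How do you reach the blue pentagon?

turn right 91°, forward 9.8 m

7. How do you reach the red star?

turn right 72°, forward 9.3 m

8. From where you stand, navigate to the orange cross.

turn right 131°, forward 6.4 m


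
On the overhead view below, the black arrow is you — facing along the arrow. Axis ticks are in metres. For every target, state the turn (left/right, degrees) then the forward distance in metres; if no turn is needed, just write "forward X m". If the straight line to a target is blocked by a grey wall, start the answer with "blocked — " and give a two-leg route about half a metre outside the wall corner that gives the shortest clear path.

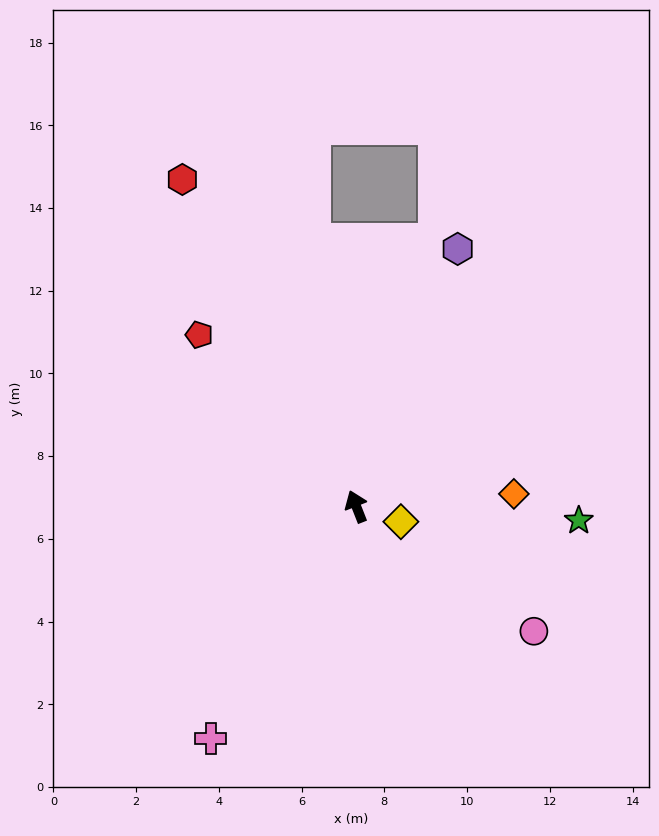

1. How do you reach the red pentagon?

turn left 21°, forward 5.6 m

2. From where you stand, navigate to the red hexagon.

turn left 7°, forward 9.0 m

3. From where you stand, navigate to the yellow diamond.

turn right 130°, forward 1.1 m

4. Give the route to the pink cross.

turn left 126°, forward 6.6 m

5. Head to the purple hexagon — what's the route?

turn right 43°, forward 6.7 m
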